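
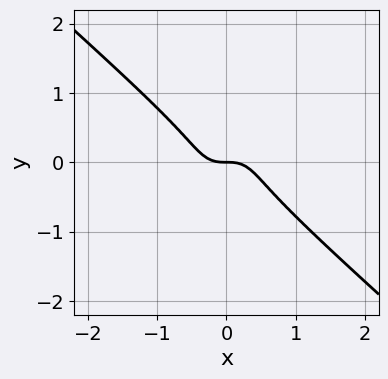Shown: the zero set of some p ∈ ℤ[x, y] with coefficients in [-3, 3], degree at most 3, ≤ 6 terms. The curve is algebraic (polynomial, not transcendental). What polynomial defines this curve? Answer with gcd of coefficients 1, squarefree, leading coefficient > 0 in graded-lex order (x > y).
3*x^3 + x^2*y + 3*y^3 + y

(a) Degree: a generic line meets the curve in up to 3 points, so deg p = 3.
(b) Against the integer gridlines: it crosses the y-axis at the gridline y = 0; one x-axis crossing is at x = 0.
(c) These observations pin down the coefficients.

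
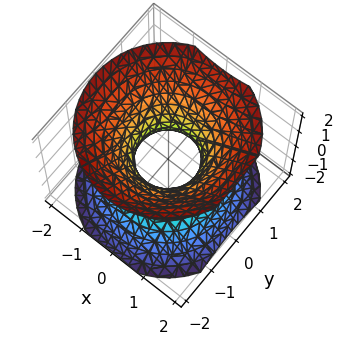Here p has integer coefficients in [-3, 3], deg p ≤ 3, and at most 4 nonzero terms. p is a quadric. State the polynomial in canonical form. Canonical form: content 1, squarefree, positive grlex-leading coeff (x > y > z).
3*x^2 + 3*y^2 - 3*z^2 - 2

Degree: one connected sheet with a waist; a quadric, so deg p = 2.
Symmetries: mirror symmetry z ↦ −z ⇒ only even powers of z; the surface is invariant under rotation about z: p = q(x² + y², z).
Reading off the gridlines: it misses every integer gridline on the z-axis; a circular section at z = 1 has radius between 1 and 2.
Putting this together gives p.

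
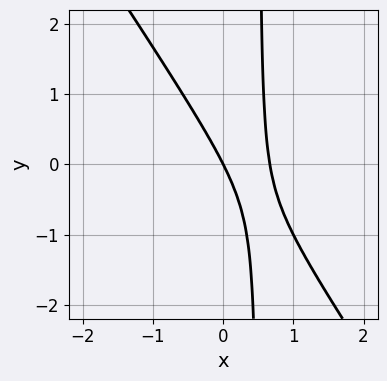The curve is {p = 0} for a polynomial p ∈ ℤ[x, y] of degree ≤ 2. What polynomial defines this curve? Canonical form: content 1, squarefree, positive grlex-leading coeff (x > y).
3*x^2 + 2*x*y - 2*x - y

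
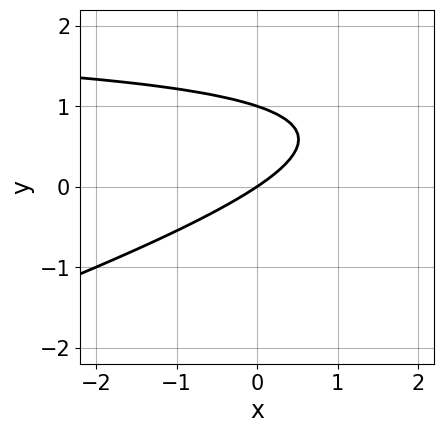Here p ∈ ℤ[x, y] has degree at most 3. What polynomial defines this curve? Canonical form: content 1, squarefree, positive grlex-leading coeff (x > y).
x*y - 3*y^2 - 2*x + 3*y

First, degree: no degree-1 curve has this shape, so deg p = 2.
Next, against the integer gridlines: among the integer gridlines, it crosses the y-axis at y ∈ {0, 1}; it meets the x-axis at x = 0 (among the integer gridlines).
Finally, together with the visible shape, these determine p as stated.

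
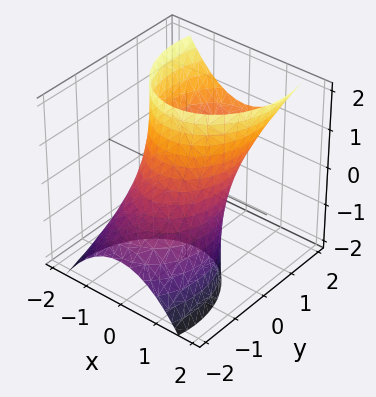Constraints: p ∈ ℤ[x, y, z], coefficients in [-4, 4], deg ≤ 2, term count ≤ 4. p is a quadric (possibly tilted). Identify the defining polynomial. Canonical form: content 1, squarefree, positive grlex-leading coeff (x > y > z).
(a) Degree: no degree-1 surface has this shape, so deg p = 2.
(b) Observable constraints: among the integer gridlines, it crosses the x-axis at x ∈ {-1, 1}; no z-intercept at any integer in the box.
(c) The integer polynomial consistent with all of this is the stated p.

3*x^2 + 2*y^2 - 3*y*z - 3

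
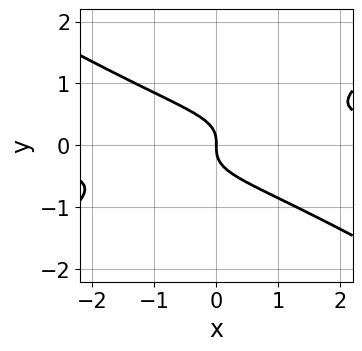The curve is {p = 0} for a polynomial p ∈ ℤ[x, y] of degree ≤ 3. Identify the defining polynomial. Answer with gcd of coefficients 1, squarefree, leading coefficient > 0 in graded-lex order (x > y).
x^2*y - 3*y^3 - x

(a) The degree is 3 — no degree-2 curve has this shape.
(b) From the axis intercepts and sections: it crosses the y-axis at the gridline y = 0; it meets the x-axis at x = 0 (among the integer gridlines).
(c) Fitting integer coefficients to these (and the overall shape) gives p.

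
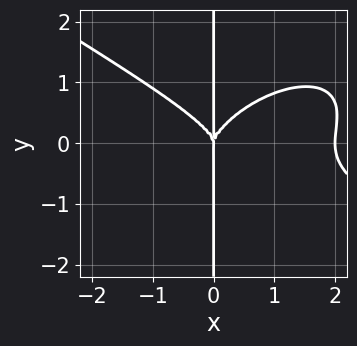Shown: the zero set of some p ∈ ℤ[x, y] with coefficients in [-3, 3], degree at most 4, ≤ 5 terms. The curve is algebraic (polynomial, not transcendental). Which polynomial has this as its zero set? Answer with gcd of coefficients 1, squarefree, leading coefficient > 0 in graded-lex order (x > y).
x^4 - x^2*y^2 + 3*x*y^3 - 2*x^3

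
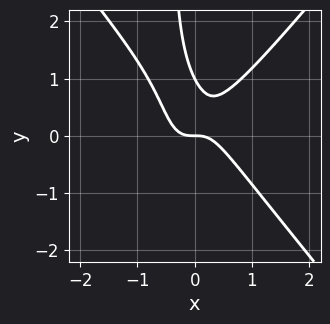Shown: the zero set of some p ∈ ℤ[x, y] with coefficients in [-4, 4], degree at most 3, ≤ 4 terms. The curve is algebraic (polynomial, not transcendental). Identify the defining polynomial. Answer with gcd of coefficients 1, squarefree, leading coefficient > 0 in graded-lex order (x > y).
1. The degree is 3 — a generic line meets the curve in up to 3 points.
2. Checking where it meets the axes: it crosses the x-axis at the gridline x = 0; among the integer gridlines, it crosses the y-axis at y ∈ {0, 1}.
3. These observations pin down the coefficients.

3*x^3 - 2*x*y^2 - y^2 + y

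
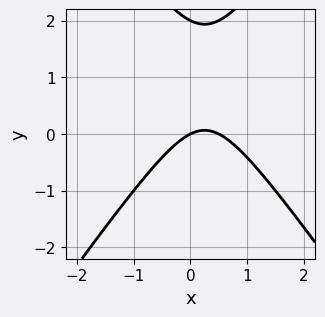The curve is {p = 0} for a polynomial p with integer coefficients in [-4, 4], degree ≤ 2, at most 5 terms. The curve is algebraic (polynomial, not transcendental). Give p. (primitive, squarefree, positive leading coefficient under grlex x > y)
2*x^2 - y^2 - x + 2*y

deg p = 2.
Observable constraints: among the integer gridlines, it crosses the y-axis at y ∈ {0, 2}; it crosses the x-axis at the gridline x = 0.
Solving for integer coefficients yields p as stated.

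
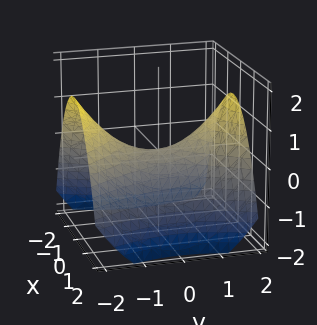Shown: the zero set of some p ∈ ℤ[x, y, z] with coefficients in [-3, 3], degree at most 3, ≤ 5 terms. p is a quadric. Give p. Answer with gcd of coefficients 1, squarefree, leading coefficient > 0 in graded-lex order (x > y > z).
First, the degree is 2 — a hyperbolic paraboloid; a quadric.
Then, symmetries: the x ↦ −x reflection is a symmetry, so x appears only in even powers; the y ↦ −y reflection is a symmetry, so y appears only in even powers.
Next, against the integer gridlines: it crosses the z-axis at the gridline z = 0; it meets the y-axis at y = 0 (among the integer gridlines); it meets the x-axis at x = 0 (among the integer gridlines).
Finally, the integer polynomial consistent with all of this is the stated p.

2*x^2 - y^2 + 3*z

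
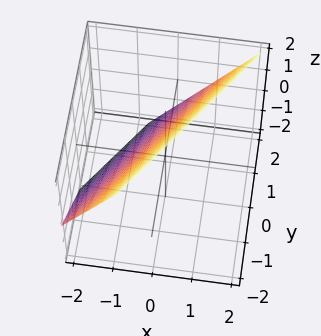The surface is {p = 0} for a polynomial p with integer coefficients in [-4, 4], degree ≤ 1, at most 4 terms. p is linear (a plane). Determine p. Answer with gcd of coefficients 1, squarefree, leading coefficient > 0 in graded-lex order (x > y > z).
1. deg p = 1. The surface is flat (a plane).
2. Observable constraints: one z-axis crossing is at z = 1; it meets the y-axis at y = 1 (among the integer gridlines).
3. Fitting integer coefficients to these (and the overall shape) gives p.

3*x - 2*y - 2*z + 2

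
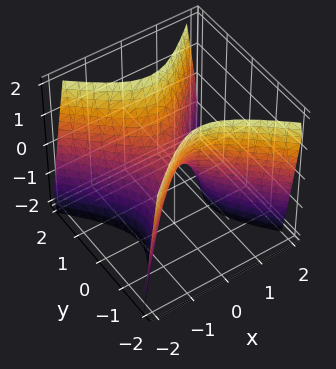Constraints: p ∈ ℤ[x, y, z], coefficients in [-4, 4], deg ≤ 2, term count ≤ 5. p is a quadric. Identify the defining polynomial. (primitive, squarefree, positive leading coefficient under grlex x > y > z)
2*x^2 - 2*y^2 + z

1. Degree: a hyperbolic paraboloid; a quadric, so deg p = 2.
2. Symmetries: it's symmetric under y → −y, forcing even powers of y; it's symmetric under x → −x, forcing even powers of x.
3. From the visible intercepts: it meets the z-axis at z = 0 (among the integer gridlines); one x-axis crossing is at x = 0; it meets the y-axis at y = 0 (among the integer gridlines).
4. Together with the visible shape, these determine p as stated.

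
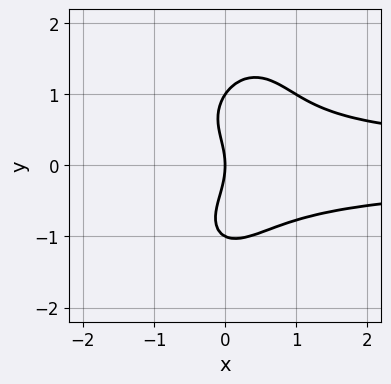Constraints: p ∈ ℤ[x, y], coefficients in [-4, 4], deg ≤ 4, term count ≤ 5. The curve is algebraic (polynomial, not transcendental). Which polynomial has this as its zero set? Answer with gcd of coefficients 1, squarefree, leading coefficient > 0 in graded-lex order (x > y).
3*x^2*y^2 - x*y^3 + y^4 - y^2 - 2*x

1. deg p = 4.
2. From the visible intercepts: among the integer gridlines, it crosses the y-axis at y ∈ {-1, 0, 1}; it crosses the x-axis at the gridline x = 0.
3. Solving for integer coefficients yields p as stated.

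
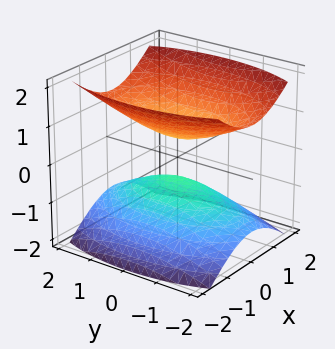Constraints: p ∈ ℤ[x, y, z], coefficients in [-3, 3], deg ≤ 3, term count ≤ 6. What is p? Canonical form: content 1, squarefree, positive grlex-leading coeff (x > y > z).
3*x^2 + y^2 - 3*z^2 + 1

(a) The picture has 2 separate pieces. Treating them together as one polynomial.
(b) deg p = 2. Two separate bowl-shaped sheets opening away from each other; a quadric.
(c) Symmetries: it's symmetric under y → −y, forcing even powers of y; mirror symmetry z ↦ −z ⇒ only even powers of z; the x ↦ −x reflection is a symmetry, so x appears only in even powers.
(d) From the visible intercepts: it misses every integer gridline on the x-axis; it misses every integer gridline on the y-axis.
(e) Together with the visible shape, these determine p as stated.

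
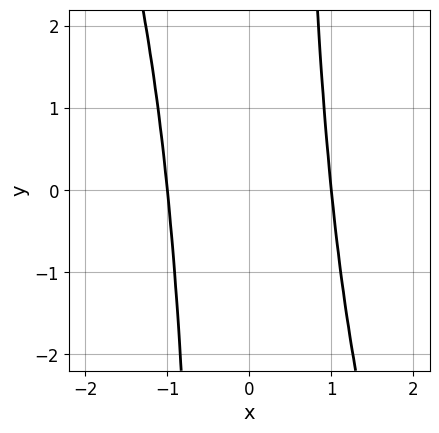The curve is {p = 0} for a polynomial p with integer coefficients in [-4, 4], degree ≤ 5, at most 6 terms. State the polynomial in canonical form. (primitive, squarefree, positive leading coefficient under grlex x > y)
3*x^4 + x^3*y - x^2 - 2

First, the degree is 4 — the shape is more complex than any degree-3 curve.
Then, from the visible intercepts: the x-axis gridline crossings are at x ∈ {-1, 1}; it misses every integer gridline on the y-axis.
Finally, these observations pin down the coefficients.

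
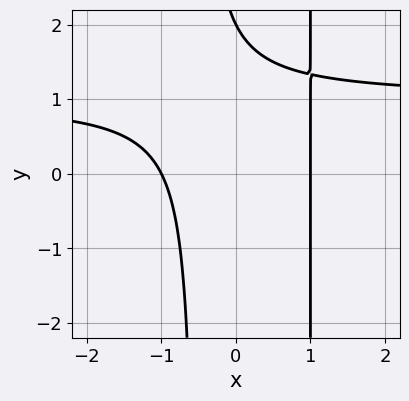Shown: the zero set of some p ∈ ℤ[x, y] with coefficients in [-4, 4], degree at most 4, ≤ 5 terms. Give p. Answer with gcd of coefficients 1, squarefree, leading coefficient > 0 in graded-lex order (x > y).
(a) deg p = 3. A generic line meets the curve in up to 3 points.
(b) From the axis intercepts and sections: among the integer gridlines, it crosses the x-axis at x ∈ {-1, 1}; it meets the y-axis at y = 2 (among the integer gridlines).
(c) Fitting integer coefficients to these (and the overall shape) gives p.

2*x^2*y - 2*x^2 - x*y - y + 2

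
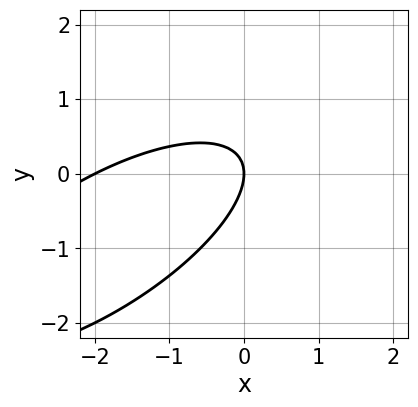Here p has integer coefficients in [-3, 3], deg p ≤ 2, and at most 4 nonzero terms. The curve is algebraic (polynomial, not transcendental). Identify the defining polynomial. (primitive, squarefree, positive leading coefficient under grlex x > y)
(a) deg p = 2.
(b) Checking where it meets the axes: among the integer gridlines, it crosses the x-axis at x ∈ {-2, 0}; it meets the y-axis at y = 0 (among the integer gridlines).
(c) Putting this together gives p.

x^2 - 2*x*y + 2*y^2 + 2*x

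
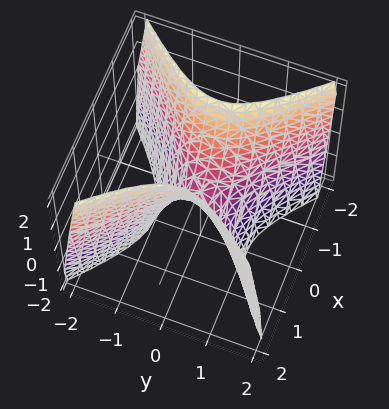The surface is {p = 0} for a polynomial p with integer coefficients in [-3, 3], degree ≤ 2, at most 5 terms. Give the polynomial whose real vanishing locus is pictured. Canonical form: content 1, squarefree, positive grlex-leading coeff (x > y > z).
2*x^2 - 2*y^2 - z

(a) The degree is 2 — a hyperbolic paraboloid; a quadric.
(b) Symmetries: the x ↦ −x reflection is a symmetry, so x appears only in even powers; the y ↦ −y reflection is a symmetry, so y appears only in even powers.
(c) Reading off the gridlines: one x-axis crossing is at x = 0; it crosses the y-axis at the gridline y = 0; it meets the z-axis at z = 0 (among the integer gridlines).
(d) Assembling these constraints gives the stated polynomial.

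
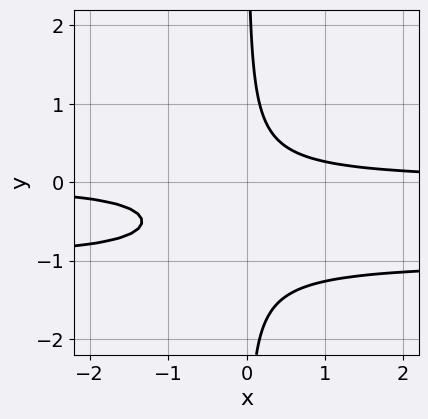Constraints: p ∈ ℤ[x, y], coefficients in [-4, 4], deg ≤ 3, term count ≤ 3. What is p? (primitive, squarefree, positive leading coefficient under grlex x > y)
3*x*y^2 + 3*x*y - 1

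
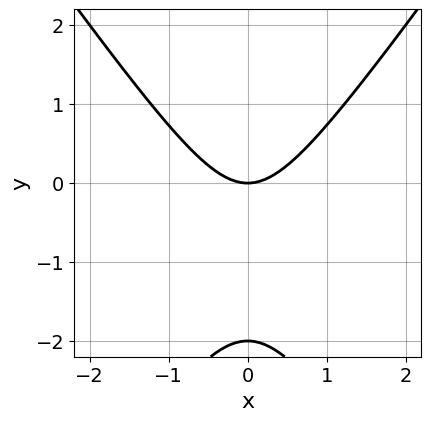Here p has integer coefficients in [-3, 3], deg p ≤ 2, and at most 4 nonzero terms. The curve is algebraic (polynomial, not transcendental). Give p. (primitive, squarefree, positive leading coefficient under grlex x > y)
2*x^2 - y^2 - 2*y

(a) The degree is 2 — a generic line meets the curve in up to 2 points.
(b) Symmetries: it's symmetric under x → −x, forcing even powers of x.
(c) From the axis intercepts and sections: one x-axis crossing is at x = 0; the y-axis gridline crossings are at y ∈ {-2, 0}.
(d) Fitting integer coefficients to these (and the overall shape) gives p.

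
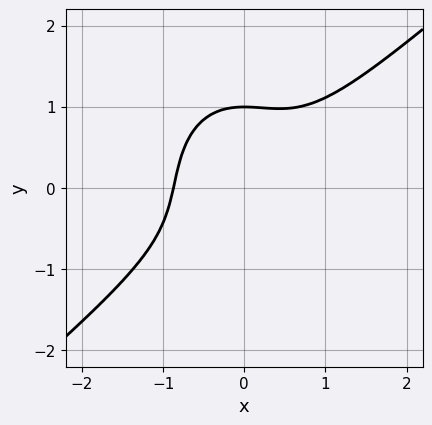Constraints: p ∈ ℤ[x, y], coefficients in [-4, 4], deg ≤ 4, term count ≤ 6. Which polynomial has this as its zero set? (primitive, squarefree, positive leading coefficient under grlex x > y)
3*x^3 - 2*x^2*y - 2*y^3 + 2

1. Degree: the shape is more complex than any degree-2 curve, so deg p = 3.
2. Checking where it meets the axes: one y-axis crossing is at y = 1.
3. Assembling these constraints gives the stated polynomial.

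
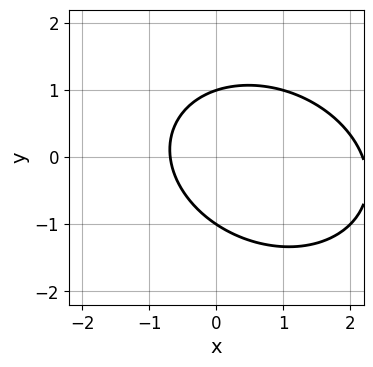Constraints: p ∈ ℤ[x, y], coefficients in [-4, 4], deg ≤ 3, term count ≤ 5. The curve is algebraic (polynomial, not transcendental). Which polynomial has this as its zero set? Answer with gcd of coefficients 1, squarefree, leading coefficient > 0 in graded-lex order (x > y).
2*x^2 + x*y + 3*y^2 - 3*x - 3

deg p = 2.
Observable constraints: the y-axis gridline crossings are at y ∈ {-1, 1}.
The integer polynomial consistent with all of this is the stated p.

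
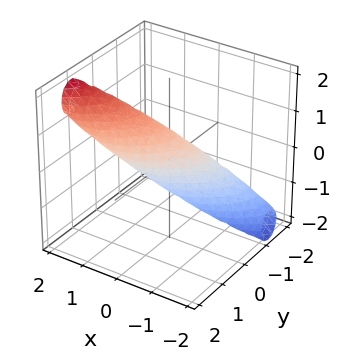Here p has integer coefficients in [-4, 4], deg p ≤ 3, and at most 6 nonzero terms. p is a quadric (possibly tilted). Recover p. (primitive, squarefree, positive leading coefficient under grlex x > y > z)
1. The degree is 2 — a generic line meets the surface in up to 2 points.
2. Putting this together gives p.

2*x^2 - 3*x*y - 3*x*z + 3*y^2 + 2*z^2 - 1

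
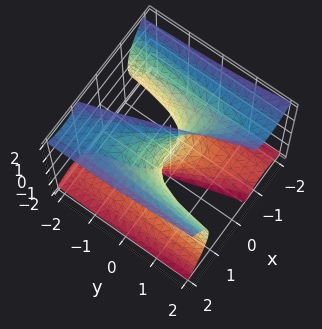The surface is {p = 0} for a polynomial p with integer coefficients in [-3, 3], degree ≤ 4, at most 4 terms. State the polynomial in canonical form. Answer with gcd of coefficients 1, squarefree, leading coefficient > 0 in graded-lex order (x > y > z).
First, the degree is 3 — the shape is more complex than any degree-2 surface.
Then, from the axis intercepts and sections: every point of the z-axis in the box is on the surface; one x-axis crossing is at x = 0; it crosses the y-axis at the gridline y = 0.
Finally, solving for integer coefficients yields p as stated.

2*x^3 + x^2*y - 2*x*z^2 - 3*y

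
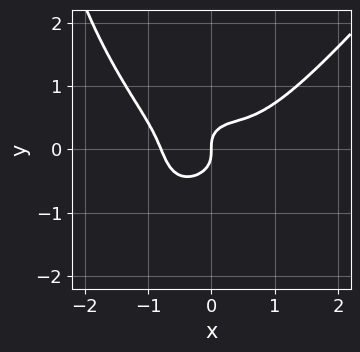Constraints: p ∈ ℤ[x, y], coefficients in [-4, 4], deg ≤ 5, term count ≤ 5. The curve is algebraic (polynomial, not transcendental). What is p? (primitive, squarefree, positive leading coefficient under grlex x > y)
2*x^4 - x*y^3 - 2*x^2*y - 3*y^3 + x

1. The degree is 4 — no degree-3 curve has this shape.
2. Reading off the gridlines: it crosses the x-axis at the gridline x = 0; one y-axis crossing is at y = 0.
3. Putting this together gives p.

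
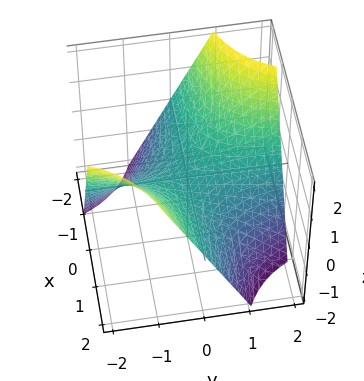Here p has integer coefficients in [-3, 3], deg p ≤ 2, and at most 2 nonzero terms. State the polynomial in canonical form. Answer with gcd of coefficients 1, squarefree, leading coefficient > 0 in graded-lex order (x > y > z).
1. deg p = 2.
2. From the visible intercepts: it crosses the z-axis at the gridline z = 0; every point of the x-axis in the box is on the surface.
3. These observations pin down the coefficients.

x*y + z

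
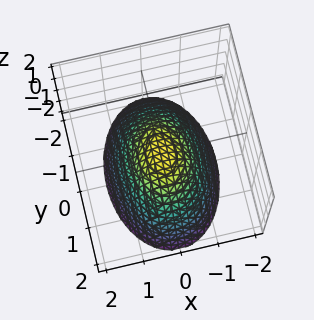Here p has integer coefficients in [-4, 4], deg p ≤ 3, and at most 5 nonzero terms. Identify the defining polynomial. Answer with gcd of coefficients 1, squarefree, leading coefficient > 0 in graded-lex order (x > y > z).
1. deg p = 2. A paraboloid; a quadric.
2. Symmetries: mirror symmetry y ↦ −y ⇒ only even powers of y; mirror symmetry x ↦ −x ⇒ only even powers of x.
3. Against the integer gridlines: it meets the y-axis at y = 0 (among the integer gridlines); it crosses the z-axis at the gridline z = 0; one x-axis crossing is at x = 0.
4. Together with the visible shape, these determine p as stated.

2*x^2 + y^2 + 2*z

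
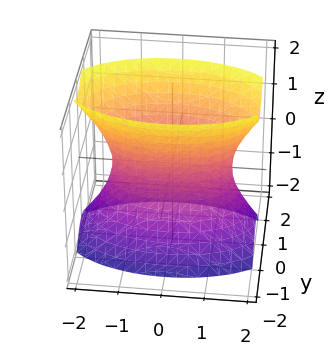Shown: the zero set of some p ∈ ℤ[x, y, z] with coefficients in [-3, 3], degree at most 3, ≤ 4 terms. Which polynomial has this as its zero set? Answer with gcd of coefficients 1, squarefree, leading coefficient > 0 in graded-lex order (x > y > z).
x^2 + 3*y^2 - z^2 - 2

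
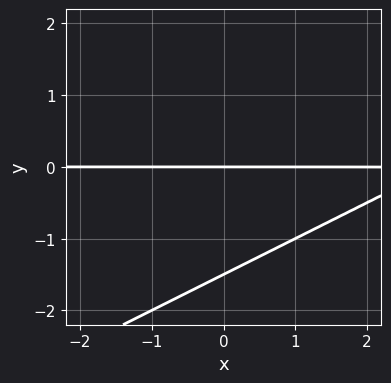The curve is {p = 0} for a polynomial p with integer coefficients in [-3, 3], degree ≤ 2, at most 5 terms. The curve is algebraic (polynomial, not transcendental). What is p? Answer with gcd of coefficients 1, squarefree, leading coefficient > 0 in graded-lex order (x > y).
x*y - 2*y^2 - 3*y

First, the degree is 2 — no degree-1 curve has this shape.
Next, observable constraints: every point of the x-axis in the box is on the curve; it meets the y-axis at y = 0 (among the integer gridlines).
Finally, solving for integer coefficients yields p as stated.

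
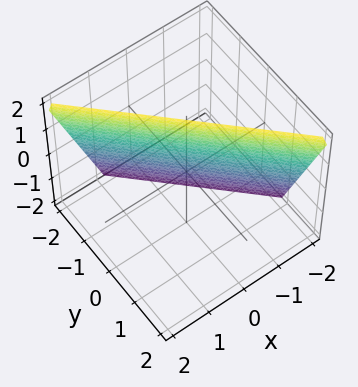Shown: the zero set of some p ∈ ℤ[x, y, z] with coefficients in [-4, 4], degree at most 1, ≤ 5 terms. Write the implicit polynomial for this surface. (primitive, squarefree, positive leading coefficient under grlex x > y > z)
3*x + 3*y - z + 2

First, deg p = 1. Every cross-section is a straight line — this is a plane.
Next, from the visible intercepts: it meets the z-axis at z = 2 (among the integer gridlines).
Finally, solving for integer coefficients yields p as stated.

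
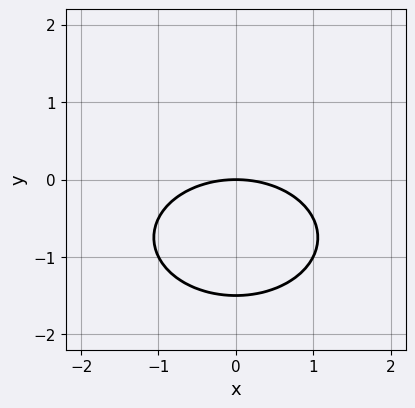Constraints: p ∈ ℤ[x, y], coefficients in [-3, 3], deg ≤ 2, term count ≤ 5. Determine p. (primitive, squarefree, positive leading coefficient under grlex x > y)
First, deg p = 2. A generic line meets the curve in up to 2 points.
Then, symmetries: the x ↦ −x reflection is a symmetry, so x appears only in even powers.
Next, reading off the gridlines: it meets the y-axis at y = 0 (among the integer gridlines); it meets the x-axis at x = 0 (among the integer gridlines).
Finally, fitting integer coefficients to these (and the overall shape) gives p.

x^2 + 2*y^2 + 3*y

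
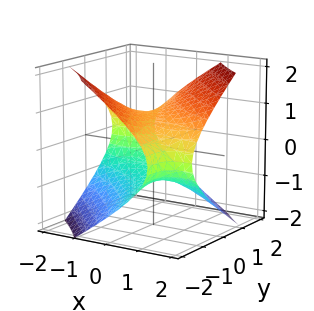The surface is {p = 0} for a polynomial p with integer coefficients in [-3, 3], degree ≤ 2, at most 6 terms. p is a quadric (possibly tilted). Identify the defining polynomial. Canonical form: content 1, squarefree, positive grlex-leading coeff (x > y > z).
x^2 + 3*x*y + y^2 - 3*z^2 + 2

The degree is 2 — the shape is more complex than any degree-1 surface.
From the axis intercepts and sections: it misses every integer gridline on the x-axis; no y-intercept at any integer in the box.
Together with the visible shape, these determine p as stated.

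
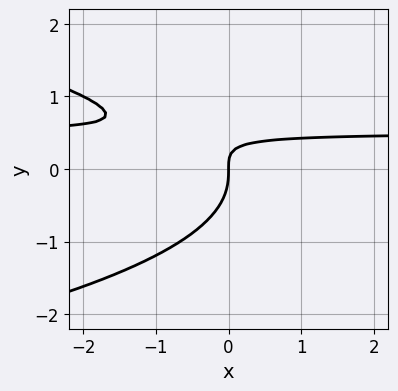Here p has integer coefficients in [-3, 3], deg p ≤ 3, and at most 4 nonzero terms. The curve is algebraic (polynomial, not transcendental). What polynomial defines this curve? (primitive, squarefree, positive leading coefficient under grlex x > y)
2*y^3 + 2*x*y - x

1. deg p = 3. The shape is more complex than any degree-2 curve.
2. Observable constraints: it meets the x-axis at x = 0 (among the integer gridlines); it meets the y-axis at y = 0 (among the integer gridlines).
3. Together with the visible shape, these determine p as stated.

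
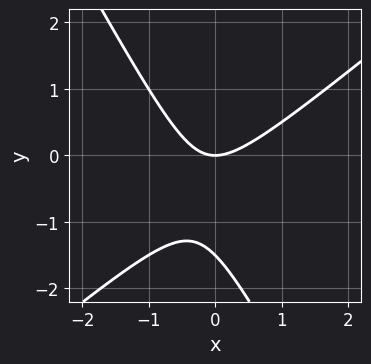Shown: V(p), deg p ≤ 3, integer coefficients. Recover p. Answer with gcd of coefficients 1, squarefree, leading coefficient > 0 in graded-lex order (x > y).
3*x^2 - 2*x*y - 2*y^2 - 3*y

(a) deg p = 2. A generic line meets the curve in up to 2 points.
(b) Checking where it meets the axes: one y-axis crossing is at y = 0; it meets the x-axis at x = 0 (among the integer gridlines).
(c) Matching integer coefficients to the picture gives p.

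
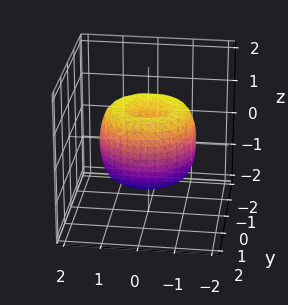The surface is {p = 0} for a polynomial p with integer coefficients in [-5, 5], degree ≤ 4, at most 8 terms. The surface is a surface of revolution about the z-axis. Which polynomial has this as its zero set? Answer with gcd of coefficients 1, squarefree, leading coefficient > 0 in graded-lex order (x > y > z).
First, degree: the shape is more complex than any degree-3 surface, so deg p = 4.
Next, by symmetry, the z-axis is an axis of rotation, so x and y enter only as x² + y².
Then, observable constraints: a circular section at z = -1 has radius between 0 and 1.
Finally, fitting integer coefficients to these (and the overall shape) gives p.

2*x^4 + 4*x^2*y^2 + 2*y^4 - 3*x^2 - 3*y^2 + 2*z^2 - 1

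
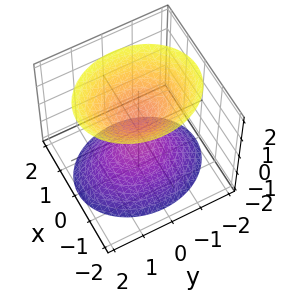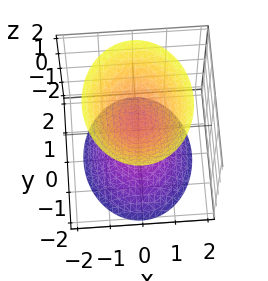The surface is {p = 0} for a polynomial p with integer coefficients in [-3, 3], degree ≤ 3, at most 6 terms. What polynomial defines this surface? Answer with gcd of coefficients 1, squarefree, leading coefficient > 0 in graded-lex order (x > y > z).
The picture has 2 separate pieces. Treating them together as one polynomial.
The degree is 2 — two sheets facing apart; a quadric.
Symmetries: it's symmetric under x → −x, forcing even powers of x; it's symmetric under y → −y, forcing even powers of y; the z ↦ −z reflection is a symmetry, so z appears only in even powers.
Checking where it meets the axes: no x-intercept at any integer in the box; it misses every integer gridline on the y-axis.
These observations pin down the coefficients.

3*x^2 + 2*y^2 - 2*z^2 + 1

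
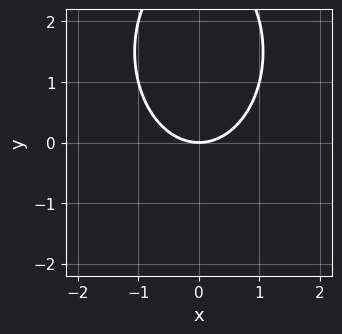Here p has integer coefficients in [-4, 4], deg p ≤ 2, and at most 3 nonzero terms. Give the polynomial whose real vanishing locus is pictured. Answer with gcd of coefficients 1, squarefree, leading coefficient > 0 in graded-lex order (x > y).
2*x^2 + y^2 - 3*y

1. The degree is 2 — no degree-1 curve has this shape.
2. Symmetries: it's symmetric under x → −x, forcing even powers of x.
3. Reading off the gridlines: it crosses the x-axis at the gridline x = 0; it meets the y-axis at y = 0 (among the integer gridlines).
4. Solving for integer coefficients yields p as stated.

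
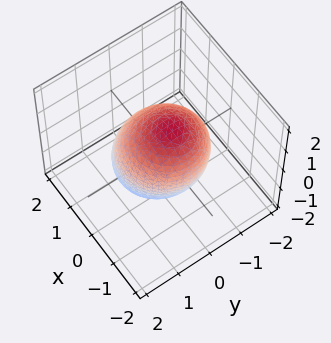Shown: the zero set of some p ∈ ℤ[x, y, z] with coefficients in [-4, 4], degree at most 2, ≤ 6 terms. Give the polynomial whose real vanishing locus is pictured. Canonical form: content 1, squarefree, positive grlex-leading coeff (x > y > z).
1. The degree is 2 — no degree-1 surface has this shape.
2. Matching integer coefficients to the picture gives p.

2*x^2 + x*z + 2*y^2 + z^2 - 3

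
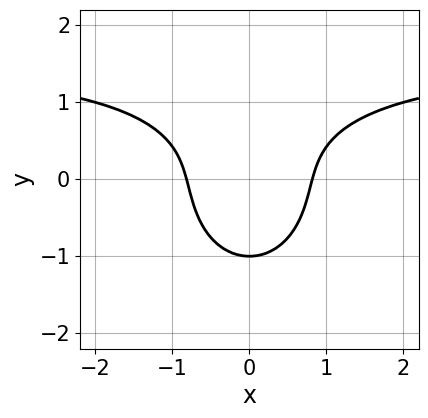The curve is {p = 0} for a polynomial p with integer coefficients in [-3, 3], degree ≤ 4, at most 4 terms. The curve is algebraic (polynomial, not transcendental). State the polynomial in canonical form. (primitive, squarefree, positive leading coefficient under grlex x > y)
2*x^2*y + 2*y^3 - 3*x^2 + 2

deg p = 3. A generic line meets the curve in up to 3 points.
Symmetries: it's symmetric under x → −x, forcing even powers of x.
From the axis intercepts and sections: one y-axis crossing is at y = -1.
Putting this together gives p.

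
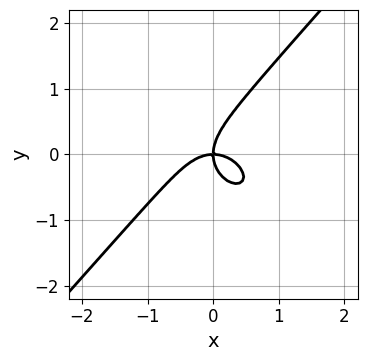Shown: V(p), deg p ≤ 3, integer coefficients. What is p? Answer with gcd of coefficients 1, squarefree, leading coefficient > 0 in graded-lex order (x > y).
3*x^3 + x*y^2 - 3*y^3 + 3*x*y

First, degree: a generic line meets the curve in up to 3 points, so deg p = 3.
Next, reading off the gridlines: it crosses the x-axis at the gridline x = 0; one y-axis crossing is at y = 0.
Finally, matching integer coefficients to the picture gives p.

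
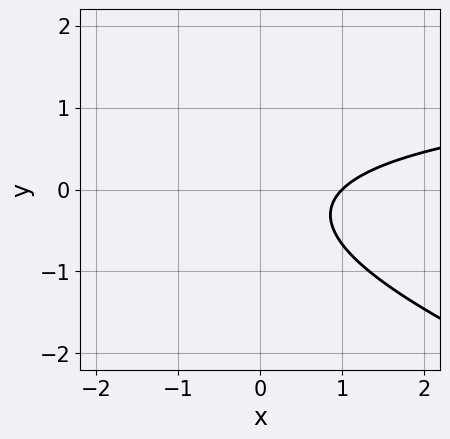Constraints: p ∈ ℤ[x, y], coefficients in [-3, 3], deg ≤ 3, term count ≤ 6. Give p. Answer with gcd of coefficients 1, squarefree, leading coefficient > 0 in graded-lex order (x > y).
1. deg p = 2. No degree-1 curve has this shape.
2. Checking where it meets the axes: no y-intercept at any integer in the box; it crosses the x-axis at the gridline x = 1.
3. Matching integer coefficients to the picture gives p.

x*y + 3*y^2 - 2*x + y + 2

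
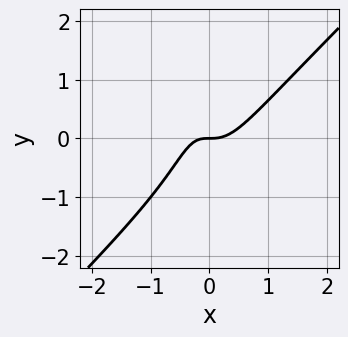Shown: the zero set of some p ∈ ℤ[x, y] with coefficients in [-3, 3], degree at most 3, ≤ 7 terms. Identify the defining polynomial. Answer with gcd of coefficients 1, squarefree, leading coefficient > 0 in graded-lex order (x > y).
3*x^3 - 2*x^2*y - x*y^2 - x*y - y

1. The degree is 3 — no degree-2 curve has this shape.
2. Checking where it meets the axes: it crosses the x-axis at the gridline x = 0; one y-axis crossing is at y = 0.
3. Together with the visible shape, these determine p as stated.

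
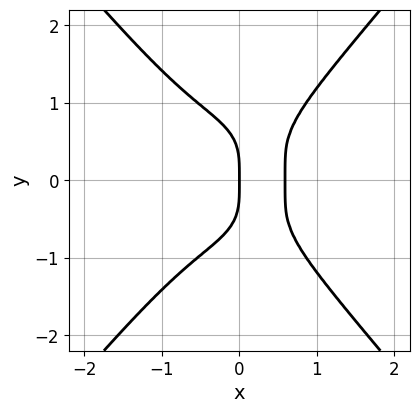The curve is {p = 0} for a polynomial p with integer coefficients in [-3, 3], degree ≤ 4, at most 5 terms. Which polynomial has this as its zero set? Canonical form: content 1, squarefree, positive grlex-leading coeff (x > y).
2*x^4 - y^4 + x^2 - x

1. deg p = 4. A generic line meets the curve in up to 4 points.
2. Symmetries: it's symmetric under y → −y, forcing even powers of y.
3. Reading off the gridlines: it crosses the y-axis at the gridline y = 0; it meets the x-axis at x = 0 (among the integer gridlines).
4. Assembling these constraints gives the stated polynomial.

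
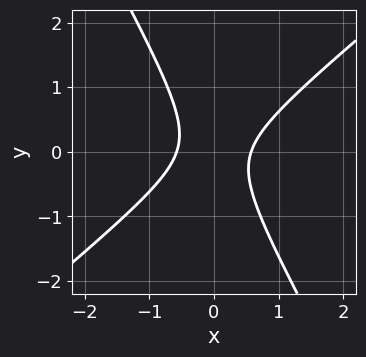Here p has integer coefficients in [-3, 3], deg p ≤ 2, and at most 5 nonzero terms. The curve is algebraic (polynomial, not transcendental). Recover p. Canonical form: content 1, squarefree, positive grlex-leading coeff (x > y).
3*x^2 - 2*x*y - 2*y^2 - 1

1. deg p = 2. The shape is more complex than any degree-1 curve.
2. Reading off the gridlines: no y-intercept at any integer in the box.
3. Together with the visible shape, these determine p as stated.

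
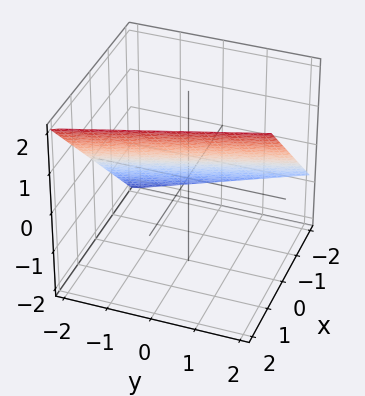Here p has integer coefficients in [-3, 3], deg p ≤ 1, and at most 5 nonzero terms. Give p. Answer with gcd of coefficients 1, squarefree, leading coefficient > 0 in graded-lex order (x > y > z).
3*x + y - 3*z + 2

First, degree: the surface is flat (a plane), so deg p = 1.
Then, against the integer gridlines: it meets the y-axis at y = -2 (among the integer gridlines).
Finally, these observations pin down the coefficients.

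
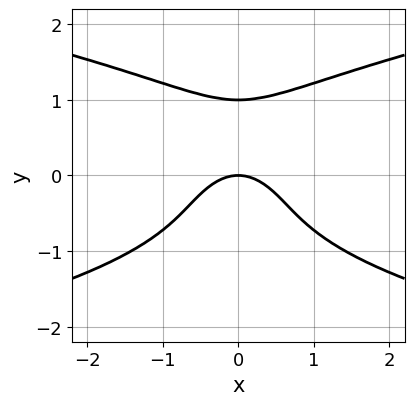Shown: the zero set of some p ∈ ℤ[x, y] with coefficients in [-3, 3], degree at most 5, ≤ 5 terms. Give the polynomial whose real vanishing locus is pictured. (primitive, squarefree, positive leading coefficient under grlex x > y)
y^4 - x^2 - y

(a) Degree: no degree-3 curve has this shape, so deg p = 4.
(b) Symmetries: mirror symmetry x ↦ −x ⇒ only even powers of x.
(c) Reading off the gridlines: one x-axis crossing is at x = 0; among the integer gridlines, it crosses the y-axis at y ∈ {0, 1}.
(d) Matching integer coefficients to the picture gives p.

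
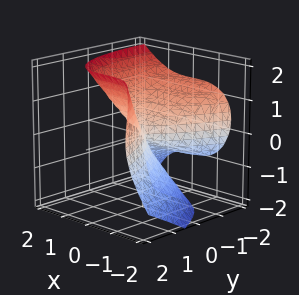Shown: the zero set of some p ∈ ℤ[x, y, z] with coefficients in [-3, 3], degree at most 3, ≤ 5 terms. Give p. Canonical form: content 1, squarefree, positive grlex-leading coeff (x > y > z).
(a) Degree: a generic line meets the surface in up to 3 points, so deg p = 3.
(b) From the visible intercepts: it crosses the x-axis at the gridline x = 0; it meets the z-axis at z = 0 (among the integer gridlines); it crosses the y-axis at the gridline y = 0.
(c) Fitting integer coefficients to these (and the overall shape) gives p.

3*x^3 + 3*y*z^2 - 2*z^3 + 2*y^2 - 2*y*z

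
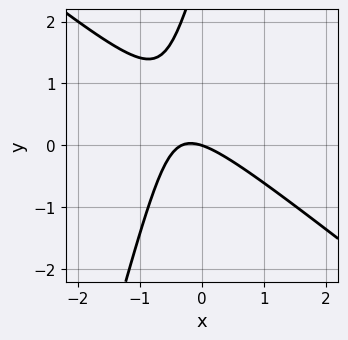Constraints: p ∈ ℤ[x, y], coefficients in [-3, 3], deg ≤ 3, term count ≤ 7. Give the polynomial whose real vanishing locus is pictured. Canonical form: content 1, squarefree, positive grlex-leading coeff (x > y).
3*x^2 + 3*x*y - y^2 + x + 3*y

First, deg p = 2. A generic line meets the curve in up to 2 points.
Then, from the axis intercepts and sections: one y-axis crossing is at y = 0; one x-axis crossing is at x = 0.
Finally, matching integer coefficients to the picture gives p.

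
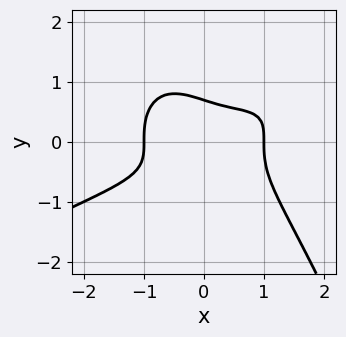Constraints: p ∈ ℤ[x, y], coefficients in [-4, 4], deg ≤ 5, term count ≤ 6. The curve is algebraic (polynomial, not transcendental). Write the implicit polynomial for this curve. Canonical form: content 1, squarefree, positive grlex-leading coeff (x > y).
x^4 - 2*x^3*y + 3*y^3 + 2*x*y - 1

First, deg p = 4. A generic line meets the curve in up to 4 points.
Then, observable constraints: among the integer gridlines, it crosses the x-axis at x ∈ {-1, 1}.
Finally, solving for integer coefficients yields p as stated.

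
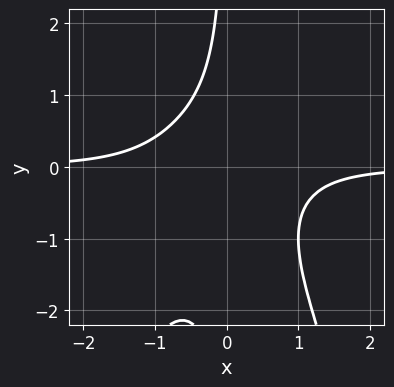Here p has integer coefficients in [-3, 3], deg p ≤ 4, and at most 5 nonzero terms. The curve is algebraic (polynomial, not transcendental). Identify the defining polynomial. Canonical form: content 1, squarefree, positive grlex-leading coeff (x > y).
deg p = 4.
From the axis intercepts and sections: the curve avoids every integer x-axis point in the box; it misses every integer gridline on the y-axis.
These observations pin down the coefficients.

x^3*y + x*y^2 + x*y + 1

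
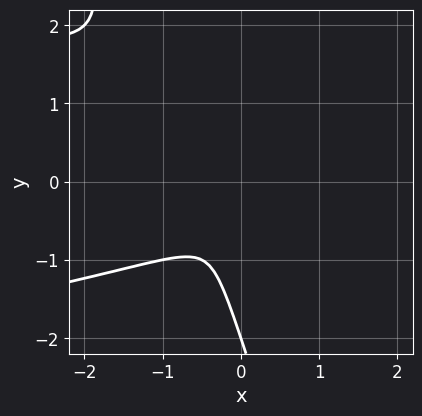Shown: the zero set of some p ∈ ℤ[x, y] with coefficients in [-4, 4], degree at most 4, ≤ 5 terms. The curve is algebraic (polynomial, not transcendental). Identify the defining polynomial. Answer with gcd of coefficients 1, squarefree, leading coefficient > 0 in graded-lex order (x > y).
First, deg p = 3. The shape is more complex than any degree-2 curve.
Then, observable constraints: it meets the y-axis at y = -2 (among the integer gridlines).
Finally, putting this together gives p.

3*x*y^2 + y^3 + 2*x^2 + 2*y^2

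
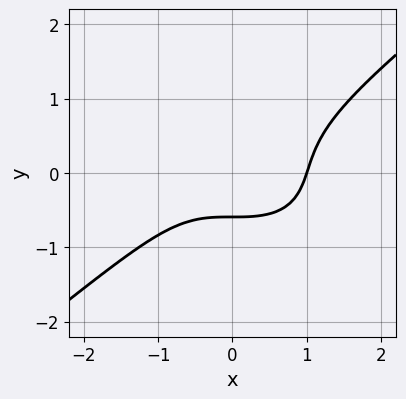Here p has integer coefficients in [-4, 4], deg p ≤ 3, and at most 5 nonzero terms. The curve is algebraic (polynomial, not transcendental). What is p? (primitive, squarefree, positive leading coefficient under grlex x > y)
x^3 - 2*y^3 - y - 1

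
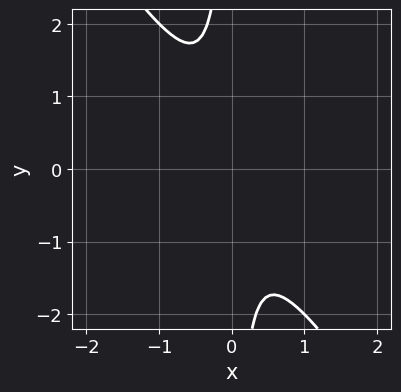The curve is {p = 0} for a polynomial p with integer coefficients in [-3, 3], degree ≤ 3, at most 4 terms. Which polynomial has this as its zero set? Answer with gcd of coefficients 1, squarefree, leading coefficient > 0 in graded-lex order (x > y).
3*x^2 + 2*x*y + 1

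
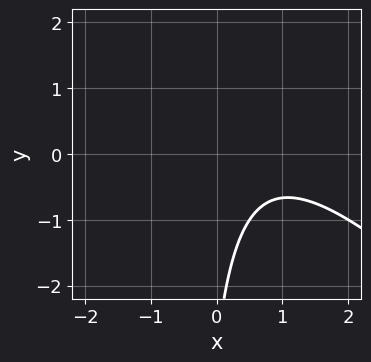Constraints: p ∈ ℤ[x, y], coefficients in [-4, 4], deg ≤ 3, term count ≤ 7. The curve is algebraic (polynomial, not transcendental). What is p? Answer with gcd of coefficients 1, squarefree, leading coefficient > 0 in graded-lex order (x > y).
First, degree: the shape is more complex than any degree-1 curve, so deg p = 2.
Then, checking where it meets the axes: it misses every integer gridline on the y-axis; no x-intercept at any integer in the box.
Finally, fitting integer coefficients to these (and the overall shape) gives p.

2*x^2 + 2*x*y - 3*x + y + 3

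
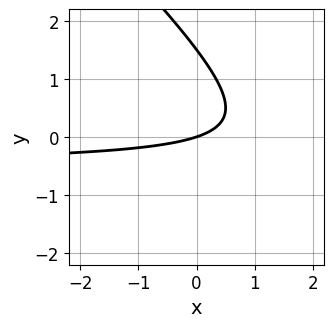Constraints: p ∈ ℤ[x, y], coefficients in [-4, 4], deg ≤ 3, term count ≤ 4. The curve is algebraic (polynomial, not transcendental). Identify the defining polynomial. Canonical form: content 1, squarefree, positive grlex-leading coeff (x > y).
2*x*y + 2*y^2 + x - 3*y

First, the degree is 2 — the shape is more complex than any degree-1 curve.
Next, reading off the gridlines: it crosses the x-axis at the gridline x = 0; one y-axis crossing is at y = 0.
Finally, the integer polynomial consistent with all of this is the stated p.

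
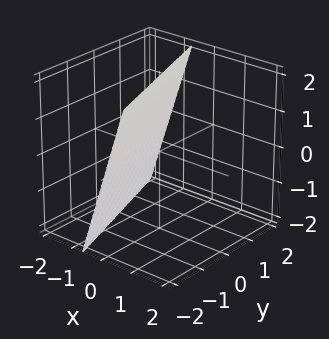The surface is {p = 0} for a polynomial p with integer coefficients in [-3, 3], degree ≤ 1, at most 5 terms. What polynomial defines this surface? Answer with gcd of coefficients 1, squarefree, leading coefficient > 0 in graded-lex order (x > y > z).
(a) The degree is 1 — every cross-section is a straight line — this is a plane.
(b) From the visible intercepts: one z-axis crossing is at z = 2; it crosses the y-axis at the gridline y = -2.
(c) Putting this together gives p.

3*x + y - z + 2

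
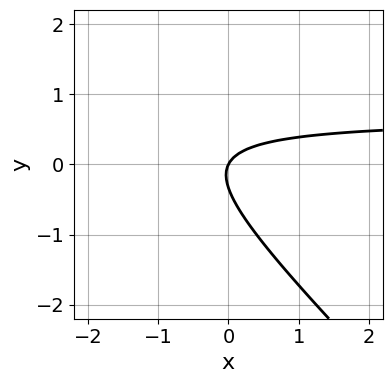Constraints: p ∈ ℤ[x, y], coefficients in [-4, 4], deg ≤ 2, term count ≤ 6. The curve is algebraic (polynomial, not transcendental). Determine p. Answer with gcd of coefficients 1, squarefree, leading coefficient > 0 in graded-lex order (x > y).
3*x*y + 3*y^2 - 2*x + y

(a) deg p = 2. A generic line meets the curve in up to 2 points.
(b) Observable constraints: one x-axis crossing is at x = 0; it crosses the y-axis at the gridline y = 0.
(c) Together with the visible shape, these determine p as stated.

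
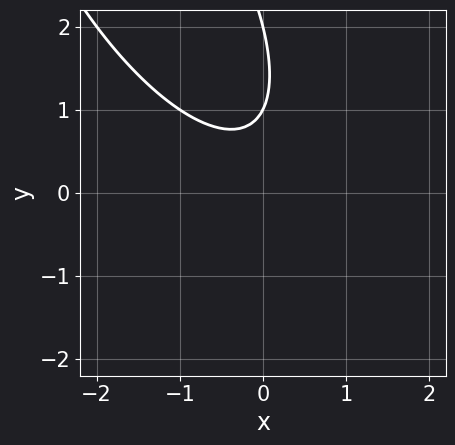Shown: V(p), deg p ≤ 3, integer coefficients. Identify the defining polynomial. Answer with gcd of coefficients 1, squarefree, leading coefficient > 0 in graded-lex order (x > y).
1. deg p = 2. No degree-1 curve has this shape.
2. Reading off the gridlines: among the integer gridlines, it crosses the y-axis at y ∈ {1, 2}; the curve avoids every integer x-axis point in the box.
3. Fitting integer coefficients to these (and the overall shape) gives p.

2*x^2 + 2*x*y + y^2 - 3*y + 2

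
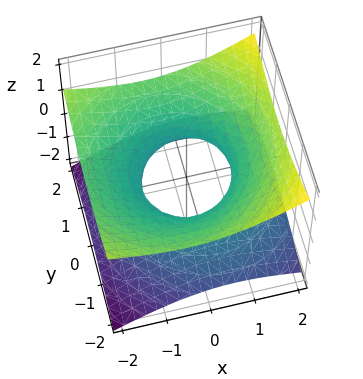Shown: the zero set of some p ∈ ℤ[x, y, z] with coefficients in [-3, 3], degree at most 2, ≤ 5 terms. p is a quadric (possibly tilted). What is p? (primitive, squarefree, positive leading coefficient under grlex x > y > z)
x^2 + x*z + y^2 - 3*z^2 - 1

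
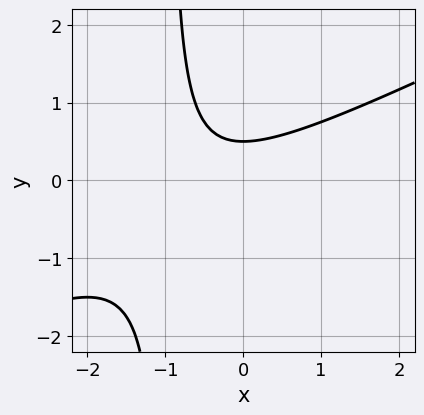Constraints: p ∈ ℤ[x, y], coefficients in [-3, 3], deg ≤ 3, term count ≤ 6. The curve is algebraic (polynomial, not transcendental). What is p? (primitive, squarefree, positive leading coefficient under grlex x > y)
x^2 - 2*x*y + x - 2*y + 1

Degree: a generic line meets the curve in up to 2 points, so deg p = 2.
Checking where it meets the axes: no x-intercept at any integer in the box.
Solving for integer coefficients yields p as stated.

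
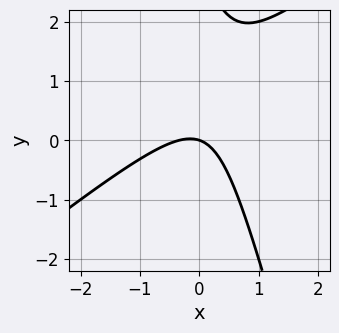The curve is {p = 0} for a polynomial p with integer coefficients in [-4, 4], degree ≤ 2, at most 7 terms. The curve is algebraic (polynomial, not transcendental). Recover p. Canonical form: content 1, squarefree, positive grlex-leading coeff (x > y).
Degree: a generic line meets the curve in up to 2 points, so deg p = 2.
Checking where it meets the axes: one x-axis crossing is at x = 0; it crosses the y-axis at the gridline y = 0.
Putting this together gives p.

3*x^2 - 3*x*y - y^2 + x + 3*y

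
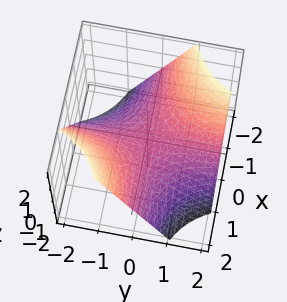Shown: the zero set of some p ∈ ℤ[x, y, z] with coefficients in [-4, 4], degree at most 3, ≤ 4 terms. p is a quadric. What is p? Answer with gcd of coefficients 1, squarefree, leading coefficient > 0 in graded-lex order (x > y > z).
First, the degree is 2 — a saddle surface; a quadric.
Then, reading off the gridlines: every point of the x-axis in the box is on the surface; it crosses the z-axis at the gridline z = 0; the visible y-axis segment lies entirely on the surface.
Finally, together with the visible shape, these determine p as stated.

x*y + z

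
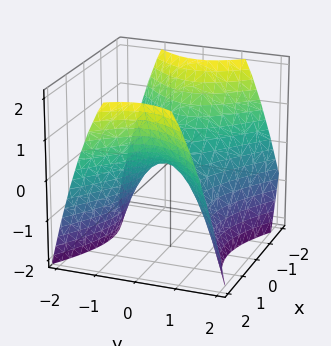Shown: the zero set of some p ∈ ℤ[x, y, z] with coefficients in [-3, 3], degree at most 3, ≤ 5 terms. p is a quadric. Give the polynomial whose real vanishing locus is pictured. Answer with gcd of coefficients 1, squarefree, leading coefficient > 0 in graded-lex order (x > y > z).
2*x^2 - 3*y^2 - 3*z

1. Degree: a hyperbolic paraboloid; a quadric, so deg p = 2.
2. Symmetries: mirror symmetry y ↦ −y ⇒ only even powers of y; it's symmetric under x → −x, forcing even powers of x.
3. Observable constraints: it meets the y-axis at y = 0 (among the integer gridlines); it crosses the x-axis at the gridline x = 0; one z-axis crossing is at z = 0.
4. Solving for integer coefficients yields p as stated.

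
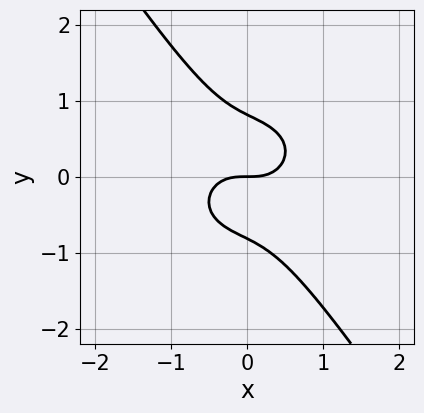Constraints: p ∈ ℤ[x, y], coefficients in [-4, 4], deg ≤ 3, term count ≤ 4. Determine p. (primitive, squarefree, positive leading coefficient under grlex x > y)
3*x^3 + 3*x*y^2 + 3*y^3 - 2*y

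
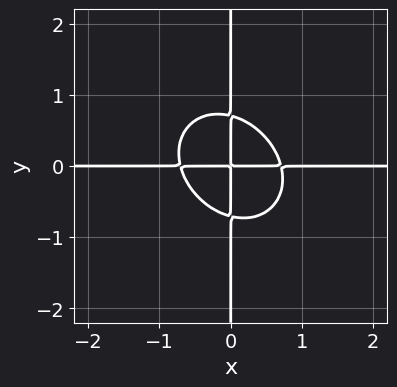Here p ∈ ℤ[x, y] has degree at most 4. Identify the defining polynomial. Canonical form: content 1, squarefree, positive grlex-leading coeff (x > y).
2*x^3*y + x^2*y^2 + 2*x*y^3 - x*y

(a) Degree: no degree-3 curve has this shape, so deg p = 4.
(b) Checking where it meets the axes: every point of the y-axis in the box is on the curve; every point of the x-axis in the box is on the curve.
(c) Matching integer coefficients to the picture gives p.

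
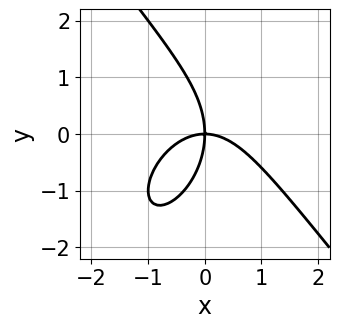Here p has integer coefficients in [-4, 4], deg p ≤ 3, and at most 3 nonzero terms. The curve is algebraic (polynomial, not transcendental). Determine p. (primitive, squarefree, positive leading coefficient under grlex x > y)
2*x^3 + y^3 + 3*x*y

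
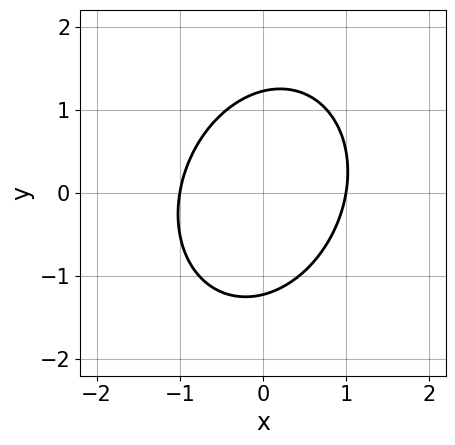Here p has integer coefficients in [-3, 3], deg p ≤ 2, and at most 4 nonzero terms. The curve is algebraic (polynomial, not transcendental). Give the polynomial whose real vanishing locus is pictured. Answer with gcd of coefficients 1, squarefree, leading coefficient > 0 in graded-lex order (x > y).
3*x^2 - x*y + 2*y^2 - 3

First, deg p = 2.
Then, checking where it meets the axes: among the integer gridlines, it crosses the x-axis at x ∈ {-1, 1}.
Finally, putting this together gives p.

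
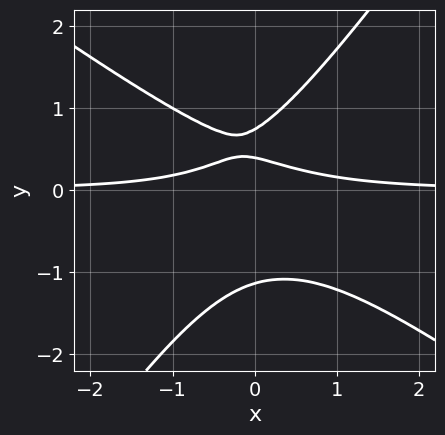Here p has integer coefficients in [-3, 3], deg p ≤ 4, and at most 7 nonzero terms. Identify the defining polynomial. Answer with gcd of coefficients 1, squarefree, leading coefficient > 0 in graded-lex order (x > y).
(a) deg p = 3.
(b) From the visible intercepts: the curve avoids every integer x-axis point in the box.
(c) The integer polynomial consistent with all of this is the stated p.

3*x^2*y + 2*x*y^2 - 3*y^3 + 3*y - 1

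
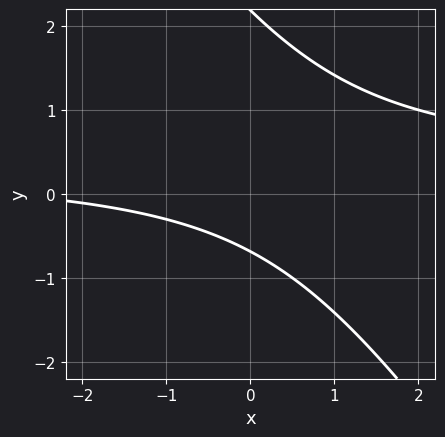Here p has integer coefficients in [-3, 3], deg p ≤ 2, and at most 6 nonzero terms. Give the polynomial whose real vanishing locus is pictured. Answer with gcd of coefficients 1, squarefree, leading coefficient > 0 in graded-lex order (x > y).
3*x*y + 2*y^2 - x - 3*y - 3

(a) The degree is 2 — a generic line meets the curve in up to 2 points.
(b) From the axis intercepts and sections: it misses every integer gridline on the x-axis.
(c) Together with the visible shape, these determine p as stated.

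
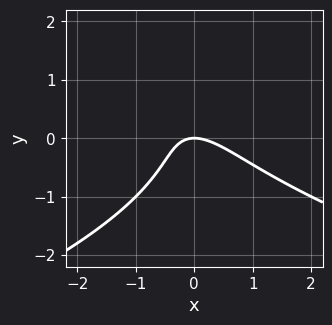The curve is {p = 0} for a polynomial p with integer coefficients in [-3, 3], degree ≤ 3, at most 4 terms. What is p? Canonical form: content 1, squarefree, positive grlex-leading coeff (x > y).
First, deg p = 3. The shape is more complex than any degree-2 curve.
Then, observable constraints: one x-axis crossing is at x = 0; it meets the y-axis at y = 0 (among the integer gridlines).
Finally, together with the visible shape, these determine p as stated.

y^3 + x^2 + x*y + y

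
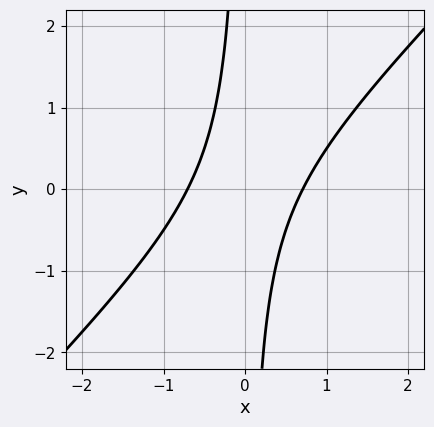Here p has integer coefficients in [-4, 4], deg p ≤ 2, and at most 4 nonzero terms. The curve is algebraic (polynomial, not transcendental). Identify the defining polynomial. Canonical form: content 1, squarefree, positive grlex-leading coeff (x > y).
2*x^2 - 2*x*y - 1

1. deg p = 2. A generic line meets the curve in up to 2 points.
2. From the visible intercepts: the curve avoids every integer y-axis point in the box.
3. Matching integer coefficients to the picture gives p.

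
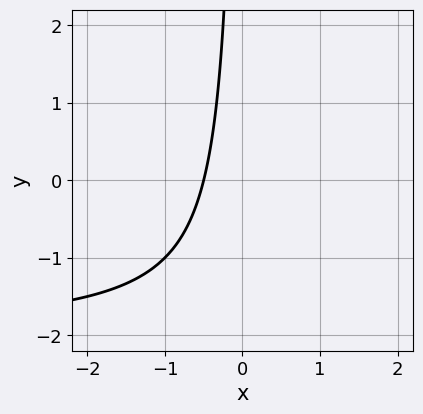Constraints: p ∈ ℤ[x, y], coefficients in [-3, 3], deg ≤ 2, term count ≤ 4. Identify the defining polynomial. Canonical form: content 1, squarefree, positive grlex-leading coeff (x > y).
1. Degree: no degree-1 curve has this shape, so deg p = 2.
2. Observable constraints: no y-intercept at any integer in the box.
3. Assembling these constraints gives the stated polynomial.

x*y + 2*x + 1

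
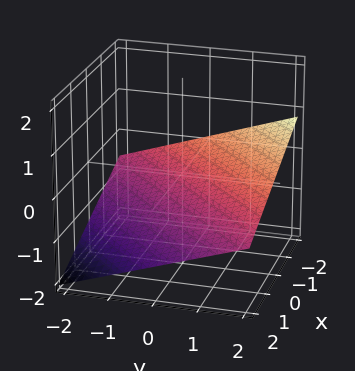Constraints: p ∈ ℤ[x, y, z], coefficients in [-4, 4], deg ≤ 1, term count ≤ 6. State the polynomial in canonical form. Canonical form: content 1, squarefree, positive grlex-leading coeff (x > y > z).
x - y + 3*z + 2

First, deg p = 1. The surface is flat (a plane).
Next, reading off the gridlines: it meets the y-axis at y = 2 (among the integer gridlines); it crosses the x-axis at the gridline x = -2.
Finally, assembling these constraints gives the stated polynomial.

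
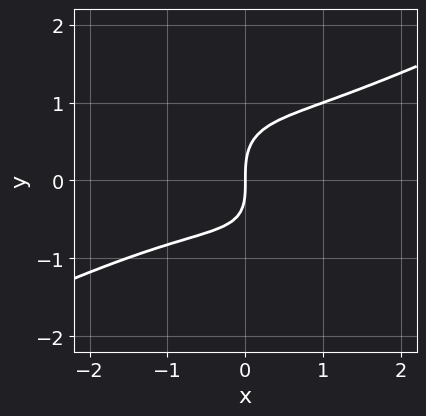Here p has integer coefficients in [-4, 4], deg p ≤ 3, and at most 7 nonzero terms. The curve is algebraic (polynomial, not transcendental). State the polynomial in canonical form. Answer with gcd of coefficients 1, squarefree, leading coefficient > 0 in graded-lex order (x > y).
x^3 - 3*x*y^2 - 2*y^3 + x*y + 3*x

deg p = 3. No degree-2 curve has this shape.
Reading off the gridlines: it meets the x-axis at x = 0 (among the integer gridlines); it crosses the y-axis at the gridline y = 0.
Matching integer coefficients to the picture gives p.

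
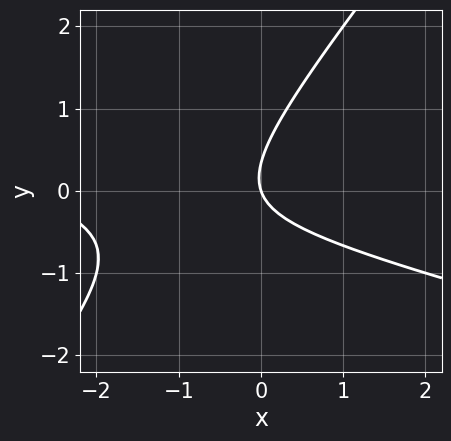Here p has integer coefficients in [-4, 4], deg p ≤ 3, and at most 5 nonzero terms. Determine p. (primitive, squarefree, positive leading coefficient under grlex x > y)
(a) Degree: the shape is more complex than any degree-1 curve, so deg p = 2.
(b) From the visible intercepts: it crosses the x-axis at the gridline x = 0; one y-axis crossing is at y = 0.
(c) Together with the visible shape, these determine p as stated.

x^2 + 3*x*y - 3*y^2 + 3*x + y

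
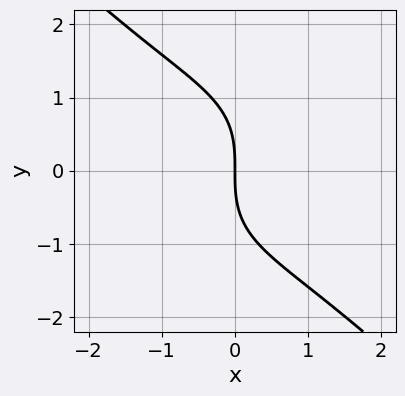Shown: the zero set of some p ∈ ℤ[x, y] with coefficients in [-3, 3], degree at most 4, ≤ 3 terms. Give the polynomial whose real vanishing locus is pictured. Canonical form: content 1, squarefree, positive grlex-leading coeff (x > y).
1. deg p = 3. A generic line meets the curve in up to 3 points.
2. Observable constraints: it meets the y-axis at y = 0 (among the integer gridlines); one x-axis crossing is at x = 0.
3. Together with the visible shape, these determine p as stated.

x^3 + y^3 + 3*x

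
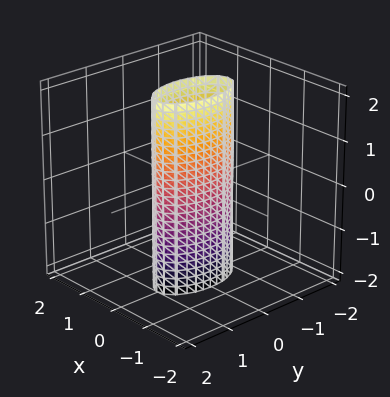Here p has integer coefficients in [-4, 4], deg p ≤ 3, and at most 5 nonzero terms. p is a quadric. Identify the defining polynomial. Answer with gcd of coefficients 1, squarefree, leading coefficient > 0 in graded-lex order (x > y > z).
1. The degree is 2 — constant cross-section along one axis; a quadric.
2. Symmetries: the x ↦ −x reflection is a symmetry, so x appears only in even powers; mirror symmetry y ↦ −y ⇒ only even powers of y; mirror symmetry z ↦ −z ⇒ only even powers of z.
3. From the visible intercepts: the y-axis gridline crossings are at y ∈ {-1, 1}; the surface avoids every integer z-axis point in the box.
4. Assembling these constraints gives the stated polynomial.

3*x^2 + y^2 - 1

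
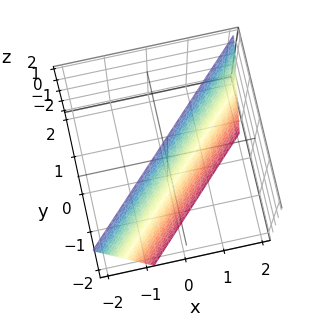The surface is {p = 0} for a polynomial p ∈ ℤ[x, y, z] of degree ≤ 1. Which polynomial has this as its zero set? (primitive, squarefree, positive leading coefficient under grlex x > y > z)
(a) The degree is 1 — the surface is flat (a plane).
(b) From the visible intercepts: it meets the z-axis at z = 2 (among the integer gridlines).
(c) Assembling these constraints gives the stated polynomial.

3*x - 3*y + z - 2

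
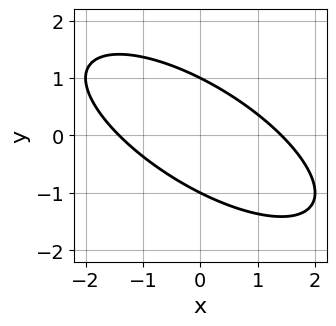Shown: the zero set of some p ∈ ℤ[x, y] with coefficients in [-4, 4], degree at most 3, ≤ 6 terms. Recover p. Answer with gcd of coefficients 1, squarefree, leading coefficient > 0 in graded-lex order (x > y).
First, deg p = 2. No degree-1 curve has this shape.
Then, checking where it meets the axes: among the integer gridlines, it crosses the y-axis at y ∈ {-1, 1}.
Finally, putting this together gives p.

x^2 + 2*x*y + 2*y^2 - 2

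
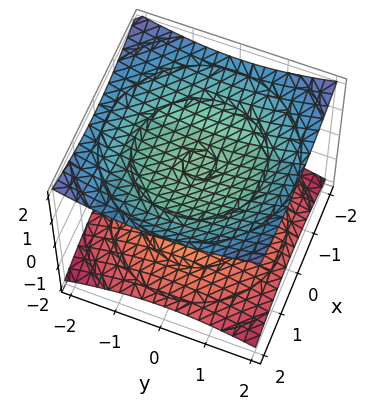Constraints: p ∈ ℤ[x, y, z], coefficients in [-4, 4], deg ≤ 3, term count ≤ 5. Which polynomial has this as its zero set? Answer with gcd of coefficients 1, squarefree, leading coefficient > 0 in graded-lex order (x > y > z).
x^2 + y^2 - 3*z^2 + 3

The picture has 2 separate pieces. They look like related sheets of one shape, so recover p as a whole.
Degree: two sheets facing apart; a quadric, so deg p = 2.
Symmetries: the z ↦ −z reflection is a symmetry, so z appears only in even powers; rotational symmetry about the z-axis ⇒ p depends on x, y only through x² + y².
Against the integer gridlines: among the integer gridlines, it crosses the z-axis at z ∈ {-1, 1}; the surface avoids every integer y-axis point in the box; it misses every integer gridline on the x-axis.
The integer polynomial consistent with all of this is the stated p.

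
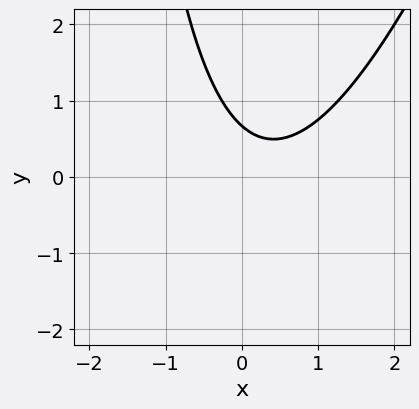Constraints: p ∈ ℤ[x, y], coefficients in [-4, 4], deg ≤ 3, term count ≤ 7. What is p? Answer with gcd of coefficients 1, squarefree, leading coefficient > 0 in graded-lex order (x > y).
1. Degree: no degree-1 curve has this shape, so deg p = 2.
2. Checking where it meets the axes: no x-intercept at any integer in the box.
3. Fitting integer coefficients to these (and the overall shape) gives p.

3*x^2 - x*y - 2*x - 3*y + 2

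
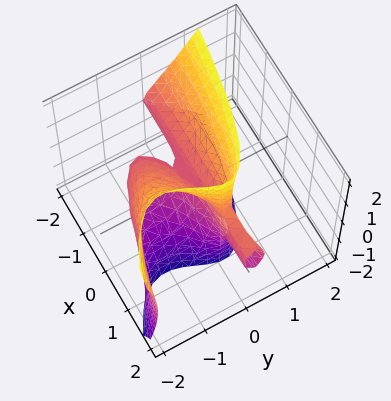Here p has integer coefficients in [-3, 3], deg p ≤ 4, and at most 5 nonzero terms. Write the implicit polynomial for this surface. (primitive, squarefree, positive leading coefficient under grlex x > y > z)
Degree: a generic line meets the surface in up to 3 points, so deg p = 3.
From the visible intercepts: the visible x-axis segment lies entirely on the surface; one z-axis crossing is at z = 0; one y-axis crossing is at y = 0.
Fitting integer coefficients to these (and the overall shape) gives p.

x*z^2 + 2*y^3 - x*y + 3*y^2 - z^2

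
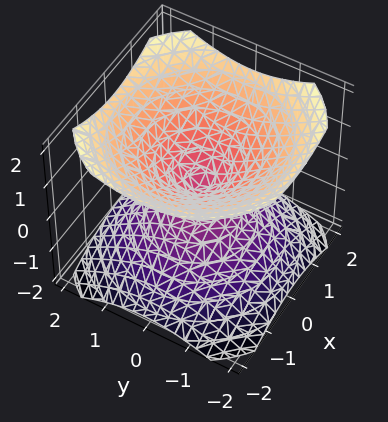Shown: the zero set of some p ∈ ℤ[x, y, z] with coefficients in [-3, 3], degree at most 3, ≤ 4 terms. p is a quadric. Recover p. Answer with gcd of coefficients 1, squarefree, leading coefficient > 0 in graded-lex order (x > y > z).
1. There are 2 components. They look like related sheets of one shape, so recover p as a whole.
2. Degree: a double cone through the origin; a quadric, so deg p = 2.
3. Symmetry: the surface is invariant under rotation about z: p = q(x² + y², z); mirror symmetry z ↦ −z ⇒ only even powers of z.
4. Against the integer gridlines: a circular section at z = -1 has radius between 1 and 2; one y-axis crossing is at y = 0; it crosses the z-axis at the gridline z = 0; it meets the x-axis at x = 0 (among the integer gridlines).
5. Fitting integer coefficients to these (and the overall shape) gives p.

2*x^2 + 2*y^2 - 3*z^2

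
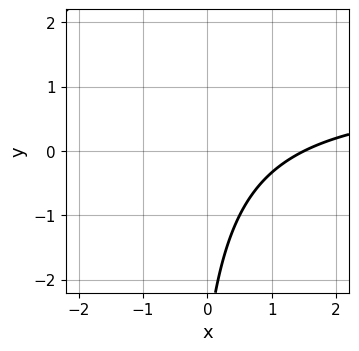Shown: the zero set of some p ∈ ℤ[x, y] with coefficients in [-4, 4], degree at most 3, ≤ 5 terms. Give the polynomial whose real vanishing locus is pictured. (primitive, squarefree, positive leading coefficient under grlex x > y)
(a) Degree: no degree-1 curve has this shape, so deg p = 2.
(b) From the axis intercepts and sections: no y-intercept at any integer in the box.
(c) Solving for integer coefficients yields p as stated.

2*x*y - 2*x + y + 3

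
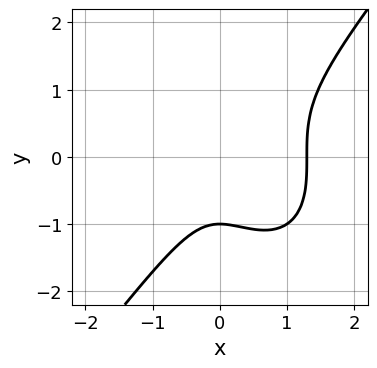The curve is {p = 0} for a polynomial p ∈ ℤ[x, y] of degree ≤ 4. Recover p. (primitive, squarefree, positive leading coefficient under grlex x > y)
The degree is 3 — no degree-2 curve has this shape.
Observable constraints: it meets the y-axis at y = -1 (among the integer gridlines).
The integer polynomial consistent with all of this is the stated p.

2*x^3 - y^3 - 2*x^2 - 1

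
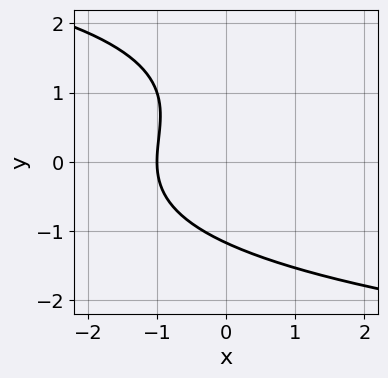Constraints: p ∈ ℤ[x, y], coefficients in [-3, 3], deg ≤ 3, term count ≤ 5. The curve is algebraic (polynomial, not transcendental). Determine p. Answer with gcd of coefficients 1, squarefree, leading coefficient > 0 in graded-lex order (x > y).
y^3 - y^2 + 3*x + 3

The degree is 3 — a generic line meets the curve in up to 3 points.
From the visible intercepts: one x-axis crossing is at x = -1.
Solving for integer coefficients yields p as stated.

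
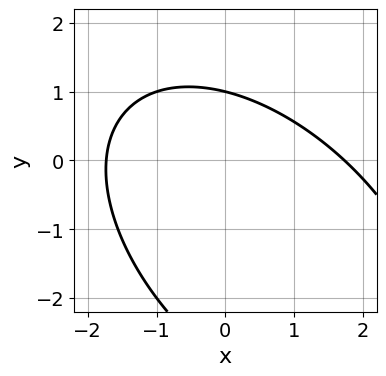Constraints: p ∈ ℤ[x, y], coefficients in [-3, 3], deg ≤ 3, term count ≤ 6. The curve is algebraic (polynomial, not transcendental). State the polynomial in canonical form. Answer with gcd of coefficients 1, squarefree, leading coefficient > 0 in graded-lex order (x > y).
x^2 + x*y + y^2 + 2*y - 3

First, the degree is 2 — the shape is more complex than any degree-1 curve.
Next, from the visible intercepts: one y-axis crossing is at y = 1.
Finally, matching integer coefficients to the picture gives p.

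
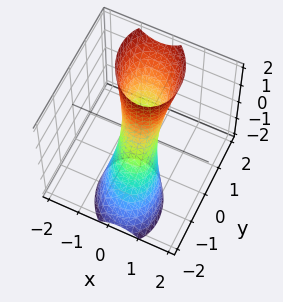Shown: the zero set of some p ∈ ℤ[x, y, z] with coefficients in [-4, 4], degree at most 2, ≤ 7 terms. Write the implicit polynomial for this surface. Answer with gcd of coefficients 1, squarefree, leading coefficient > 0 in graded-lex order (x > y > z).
3*x^2 + x*y + 2*y^2 - 2*y*z - 1

Degree: no degree-1 surface has this shape, so deg p = 2.
Observable constraints: it misses every integer gridline on the z-axis.
The integer polynomial consistent with all of this is the stated p.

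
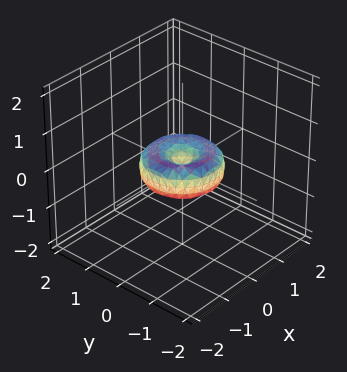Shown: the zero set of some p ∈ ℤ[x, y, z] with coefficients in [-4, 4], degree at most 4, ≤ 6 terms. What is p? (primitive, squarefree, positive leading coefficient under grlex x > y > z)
2*x^4 + 4*x^2*y^2 + 2*y^4 - 2*x^2 - 2*y^2 + 3*z^2

1. The degree is 4 — the shape is more complex than any degree-3 surface.
2. Symmetry: every cross-section ⟂ z is a circle, so x, y appear only via x² + y².
3. Observable constraints: among the integer gridlines, it crosses the y-axis at y ∈ {-1, 0, 1}; a circular section at z = 0 has radius exactly 1.
4. Solving for integer coefficients yields p as stated. Check: (1, 0, 0) on the x-axis lies on the surface, and p(1, 0, 0) = 0. ✓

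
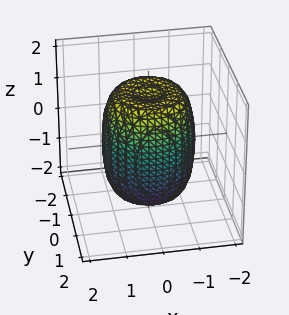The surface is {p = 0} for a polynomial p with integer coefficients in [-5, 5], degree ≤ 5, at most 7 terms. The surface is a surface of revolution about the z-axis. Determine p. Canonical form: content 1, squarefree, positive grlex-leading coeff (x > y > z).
2*x^4 + 4*x^2*y^2 + 2*y^4 - 2*x^2 - 2*y^2 + z^2 - 2

(a) deg p = 4. A generic line meets the surface in up to 4 points.
(b) Symmetry: the surface is invariant under rotation about z: p = q(x² + y², z).
(c) Reading off the gridlines: a circular section at z = 1 has radius between 1 and 2.
(d) Matching integer coefficients to the picture gives p.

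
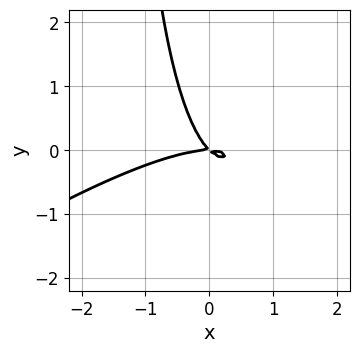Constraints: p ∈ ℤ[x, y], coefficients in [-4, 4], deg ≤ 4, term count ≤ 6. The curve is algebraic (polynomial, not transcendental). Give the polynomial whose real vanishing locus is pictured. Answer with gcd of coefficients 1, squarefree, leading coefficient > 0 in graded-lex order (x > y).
x^3 - 2*x^2*y + x*y^2 + 2*x*y + 2*y^2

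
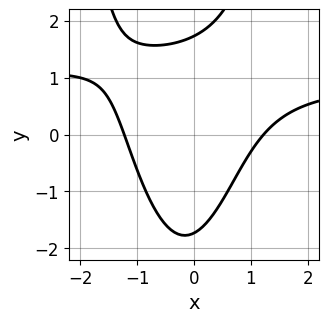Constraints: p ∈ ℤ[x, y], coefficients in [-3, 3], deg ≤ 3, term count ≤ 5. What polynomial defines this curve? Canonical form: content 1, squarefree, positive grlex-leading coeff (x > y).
(a) Degree: a generic line meets the curve in up to 3 points, so deg p = 3.
(b) Putting this together gives p.

2*x^2*y - 2*x^2 + x*y - y^2 + 3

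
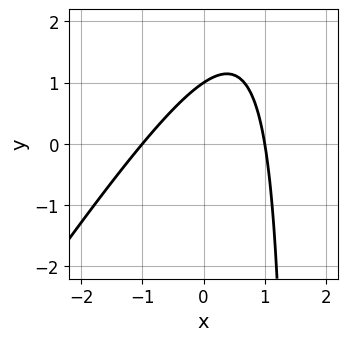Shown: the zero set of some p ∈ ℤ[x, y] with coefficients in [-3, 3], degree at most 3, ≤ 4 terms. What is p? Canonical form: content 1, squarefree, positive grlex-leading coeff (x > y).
1. The degree is 2 — the shape is more complex than any degree-1 curve.
2. Reading off the gridlines: it crosses the y-axis at the gridline y = 1; the x-axis gridline crossings are at x ∈ {-1, 1}.
3. Putting this together gives p.

3*x^2 - 2*x*y + 3*y - 3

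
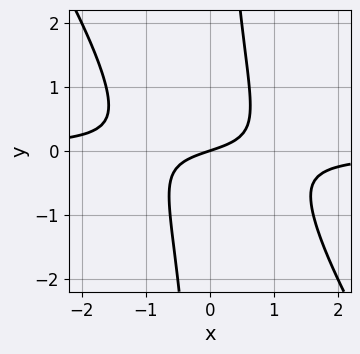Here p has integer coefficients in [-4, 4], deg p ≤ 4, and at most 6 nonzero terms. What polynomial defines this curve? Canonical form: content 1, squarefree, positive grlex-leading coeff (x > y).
First, degree: no degree-2 curve has this shape, so deg p = 3.
Next, reading off the gridlines: it crosses the y-axis at the gridline y = 0; it meets the x-axis at x = 0 (among the integer gridlines).
Finally, solving for integer coefficients yields p as stated.

3*x^2*y + 2*x*y^2 + x - 3*y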